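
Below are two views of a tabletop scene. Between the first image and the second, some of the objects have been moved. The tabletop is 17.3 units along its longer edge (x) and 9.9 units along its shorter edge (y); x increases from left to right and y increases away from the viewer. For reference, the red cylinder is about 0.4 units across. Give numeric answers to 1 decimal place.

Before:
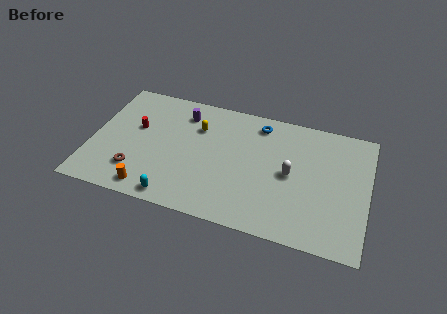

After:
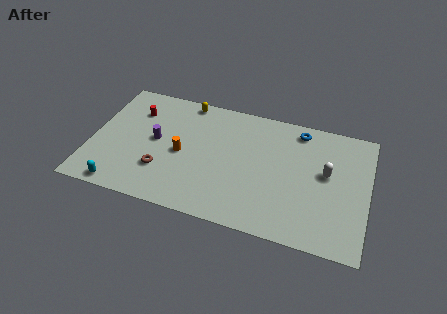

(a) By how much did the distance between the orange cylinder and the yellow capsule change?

-1.9

They were about 6.3 units apart before and 4.4 after — 1.9 units closer together.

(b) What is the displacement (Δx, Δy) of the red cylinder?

(-0.2, 1.4)

The red cylinder was at about (2.7, 5.9) and moved to about (2.5, 7.3).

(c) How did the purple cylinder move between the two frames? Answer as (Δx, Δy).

(-1.5, -2.7)

The purple cylinder was at about (5.5, 7.9) and moved to about (4.0, 5.2).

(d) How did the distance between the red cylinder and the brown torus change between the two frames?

+1.4

The distance was about 3.5 in the first image and 4.9 in the second, so they moved 1.4 units further apart.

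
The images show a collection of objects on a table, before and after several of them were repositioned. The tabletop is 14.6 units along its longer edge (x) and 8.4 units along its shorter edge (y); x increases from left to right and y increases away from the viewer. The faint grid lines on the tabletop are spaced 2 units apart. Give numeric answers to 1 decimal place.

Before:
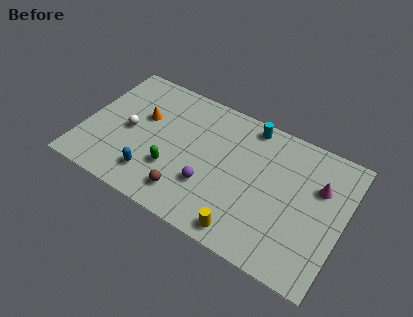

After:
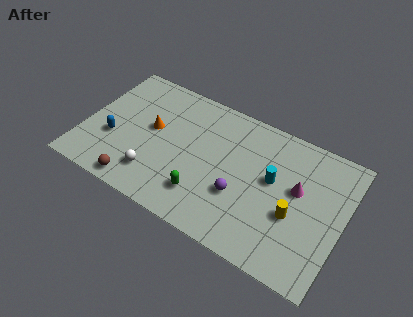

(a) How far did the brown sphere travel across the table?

2.8

The brown sphere moved from about (6.2, 1.6) to (3.5, 0.9), a distance of √(2.7² + 0.7²) ≈ 2.8.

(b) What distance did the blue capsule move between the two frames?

2.8

From (4.2, 1.8) to (1.7, 3.1), the blue capsule covered √(2.5² + 1.3²) ≈ 2.8 units.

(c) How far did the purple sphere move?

1.7

From (7.3, 2.7) to (9.0, 3.0), the purple sphere covered √(1.7² + 0.3²) ≈ 1.7 units.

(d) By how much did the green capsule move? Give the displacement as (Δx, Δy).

(1.9, -0.7)

The green capsule started near (5.2, 2.7) and ended near (7.1, 2.0).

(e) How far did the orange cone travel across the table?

0.8

The orange cone was near (3.1, 5.2) before and (3.7, 4.7) after, so it travelled √(0.6² + 0.5²) ≈ 0.8 units.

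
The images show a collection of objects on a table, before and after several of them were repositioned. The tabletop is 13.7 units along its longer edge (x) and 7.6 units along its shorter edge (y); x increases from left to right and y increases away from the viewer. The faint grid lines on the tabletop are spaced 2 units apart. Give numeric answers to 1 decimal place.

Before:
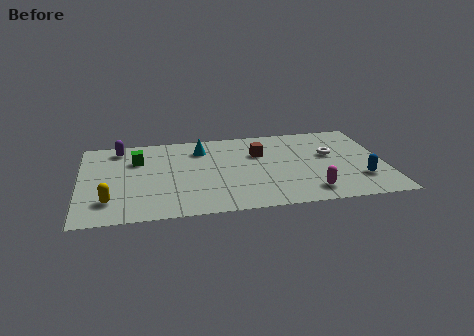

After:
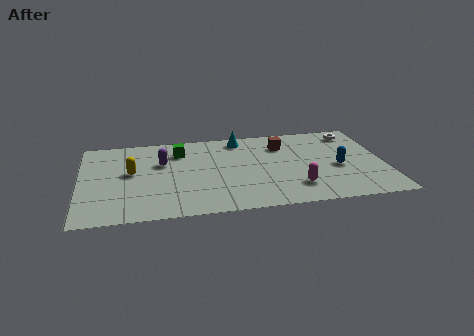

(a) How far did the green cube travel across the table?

2.0

The green cube was near (2.6, 5.3) before and (4.5, 5.8) after, so it travelled √(1.9² + 0.5²) ≈ 2.0 units.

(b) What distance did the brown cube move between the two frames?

1.3

The brown cube was near (8.1, 5.1) before and (9.2, 5.7) after, so it travelled √(1.1² + 0.6²) ≈ 1.3 units.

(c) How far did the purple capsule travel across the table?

2.5

The purple capsule moved from about (1.8, 6.5) to (3.7, 4.9), a distance of √(1.9² + 1.6²) ≈ 2.5.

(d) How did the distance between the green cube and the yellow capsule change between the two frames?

-1.0

The distance was about 3.7 in the first image and 2.7 in the second, so they moved 1.0 units closer together.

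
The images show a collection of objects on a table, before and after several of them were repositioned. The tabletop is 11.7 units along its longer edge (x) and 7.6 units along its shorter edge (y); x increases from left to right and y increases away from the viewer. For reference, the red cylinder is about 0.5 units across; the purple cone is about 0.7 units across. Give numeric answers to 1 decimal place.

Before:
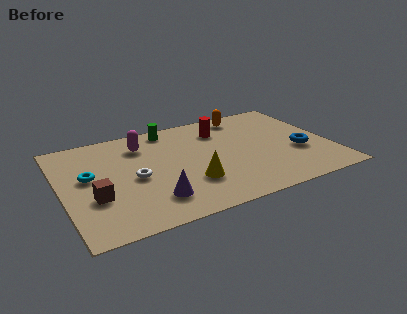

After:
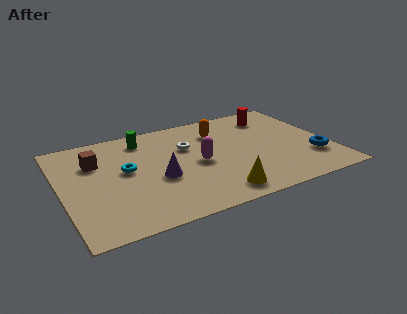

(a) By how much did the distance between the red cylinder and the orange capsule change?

+1.1

The distance was about 1.4 in the first image and 2.5 in the second, so they moved 1.1 units further apart.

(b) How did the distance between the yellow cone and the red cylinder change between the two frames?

+2.0

They were about 3.9 units apart before and 5.9 after — 2.0 units further apart.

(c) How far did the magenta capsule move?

3.2

The magenta capsule moved from about (3.7, 5.9) to (5.9, 3.6), a distance of √(2.2² + 2.3²) ≈ 3.2.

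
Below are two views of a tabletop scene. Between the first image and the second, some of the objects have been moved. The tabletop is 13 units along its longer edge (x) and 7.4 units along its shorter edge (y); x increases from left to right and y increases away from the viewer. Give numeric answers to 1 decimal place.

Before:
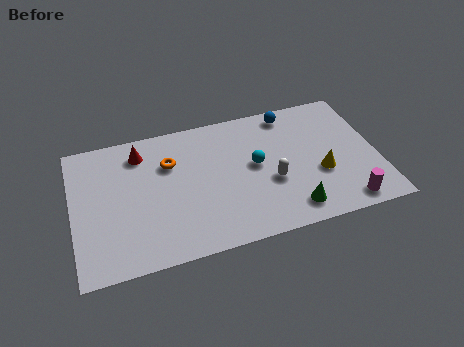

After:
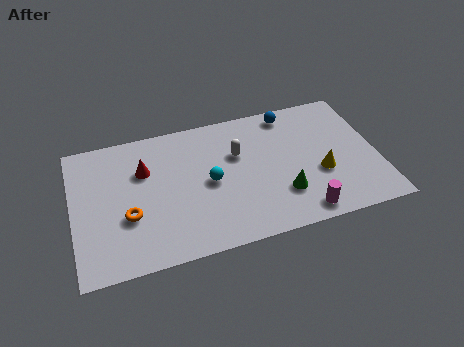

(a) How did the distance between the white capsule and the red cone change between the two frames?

-2.2

They were about 6.2 units apart before and 4.0 after — 2.2 units closer together.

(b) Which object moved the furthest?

the orange torus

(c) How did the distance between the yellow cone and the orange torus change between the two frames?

+1.5

They were about 6.7 units apart before and 8.2 after — 1.5 units further apart.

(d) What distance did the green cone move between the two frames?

0.9

From (9.1, 1.2) to (8.8, 2.1), the green cone covered √(0.3² + 0.9²) ≈ 0.9 units.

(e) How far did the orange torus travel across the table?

3.1

The orange torus was near (4.2, 5.1) before and (2.3, 2.7) after, so it travelled √(1.9² + 2.4²) ≈ 3.1 units.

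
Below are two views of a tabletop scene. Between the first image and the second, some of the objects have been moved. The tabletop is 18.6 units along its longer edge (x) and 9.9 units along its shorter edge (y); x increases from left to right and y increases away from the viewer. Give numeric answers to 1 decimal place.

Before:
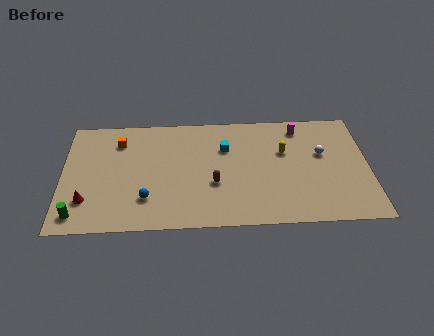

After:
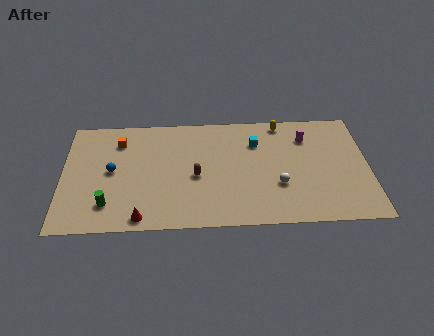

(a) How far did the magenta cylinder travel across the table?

1.0

The magenta cylinder was near (14.5, 8.4) before and (14.9, 7.5) after, so it travelled √(0.4² + 0.9²) ≈ 1.0 units.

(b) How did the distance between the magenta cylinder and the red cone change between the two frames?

-2.2

They were about 14.2 units apart before and 12.0 after — 2.2 units closer together.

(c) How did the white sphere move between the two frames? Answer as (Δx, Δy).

(-2.7, -2.6)

From the two frames, the white sphere sits at roughly (15.8, 6.0) before and (13.1, 3.4) after.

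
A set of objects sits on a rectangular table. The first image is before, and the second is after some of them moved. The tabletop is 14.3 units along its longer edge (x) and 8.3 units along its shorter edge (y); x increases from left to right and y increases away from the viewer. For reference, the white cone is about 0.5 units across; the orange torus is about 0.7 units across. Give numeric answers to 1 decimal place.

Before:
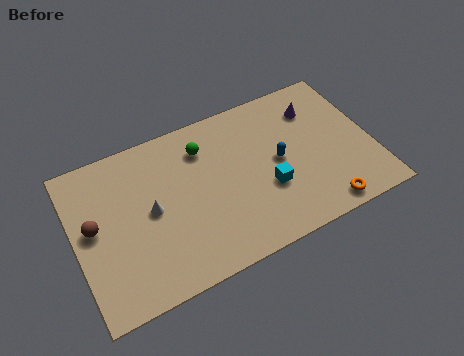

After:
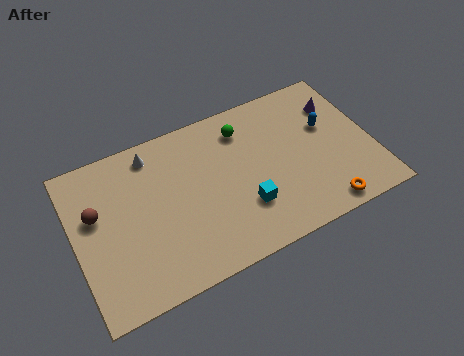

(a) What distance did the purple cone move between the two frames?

1.1

The purple cone was near (11.9, 6.3) before and (13.0, 6.1) after, so it travelled √(1.1² + 0.2²) ≈ 1.1 units.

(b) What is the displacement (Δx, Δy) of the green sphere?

(2.0, 0.2)

The green sphere was at about (6.4, 6.4) and moved to about (8.4, 6.6).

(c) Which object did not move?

the orange torus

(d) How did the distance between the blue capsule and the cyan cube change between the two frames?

+3.7

The distance was about 1.4 in the first image and 5.1 in the second, so they moved 3.7 units further apart.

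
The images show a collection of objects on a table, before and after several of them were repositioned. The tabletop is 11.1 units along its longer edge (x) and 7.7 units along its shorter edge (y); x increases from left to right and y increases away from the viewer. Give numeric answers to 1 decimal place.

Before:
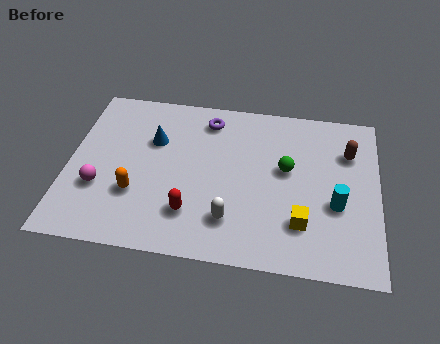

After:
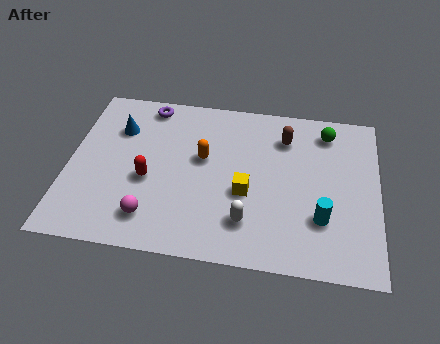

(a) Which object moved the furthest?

the orange capsule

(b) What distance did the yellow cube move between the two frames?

2.3

The yellow cube moved from about (8.4, 2.0) to (6.4, 3.1), a distance of √(2.0² + 1.1²) ≈ 2.3.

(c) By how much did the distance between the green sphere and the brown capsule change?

-0.9

The distance was about 2.5 in the first image and 1.6 in the second, so they moved 0.9 units closer together.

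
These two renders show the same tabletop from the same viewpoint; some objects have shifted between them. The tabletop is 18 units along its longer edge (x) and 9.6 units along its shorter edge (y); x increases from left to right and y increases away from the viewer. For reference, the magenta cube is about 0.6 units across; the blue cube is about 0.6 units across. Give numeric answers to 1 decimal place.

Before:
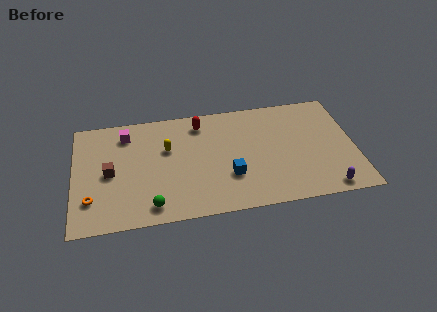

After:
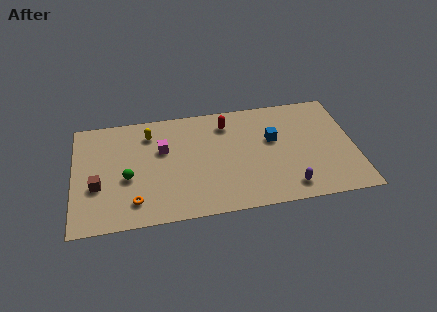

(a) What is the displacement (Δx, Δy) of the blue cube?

(2.9, 2.7)

The blue cube started near (9.9, 3.1) and ended near (12.8, 5.8).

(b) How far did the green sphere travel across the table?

3.0

The green sphere was near (4.9, 1.4) before and (3.4, 4.0) after, so it travelled √(1.5² + 2.6²) ≈ 3.0 units.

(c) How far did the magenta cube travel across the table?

2.9

From (3.4, 7.8) to (5.7, 6.1), the magenta cube covered √(2.3² + 1.7²) ≈ 2.9 units.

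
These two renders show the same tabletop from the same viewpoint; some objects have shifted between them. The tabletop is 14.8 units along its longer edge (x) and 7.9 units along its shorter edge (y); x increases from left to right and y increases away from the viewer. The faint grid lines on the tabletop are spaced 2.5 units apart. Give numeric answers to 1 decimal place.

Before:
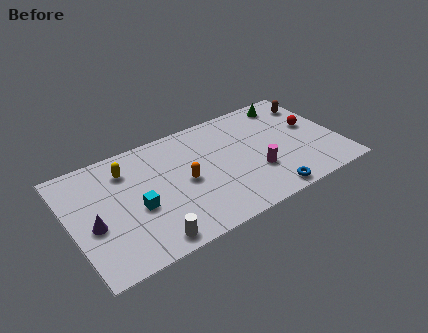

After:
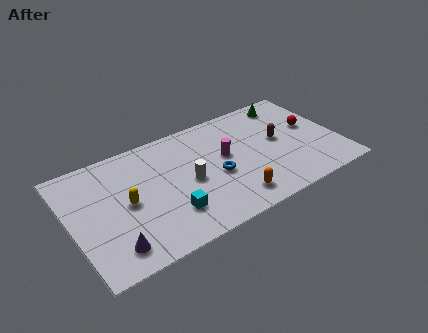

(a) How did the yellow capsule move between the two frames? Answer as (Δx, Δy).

(-0.3, -2.2)

The yellow capsule started near (3.3, 6.1) and ended near (3.0, 3.9).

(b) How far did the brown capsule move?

3.0

From (13.9, 6.2) to (11.6, 4.3), the brown capsule covered √(2.3² + 1.9²) ≈ 3.0 units.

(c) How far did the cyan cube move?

2.0

From (3.5, 3.3) to (5.1, 2.1), the cyan cube covered √(1.6² + 1.2²) ≈ 2.0 units.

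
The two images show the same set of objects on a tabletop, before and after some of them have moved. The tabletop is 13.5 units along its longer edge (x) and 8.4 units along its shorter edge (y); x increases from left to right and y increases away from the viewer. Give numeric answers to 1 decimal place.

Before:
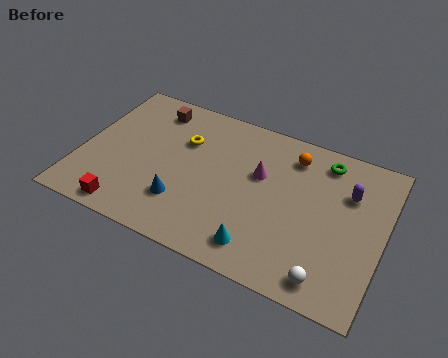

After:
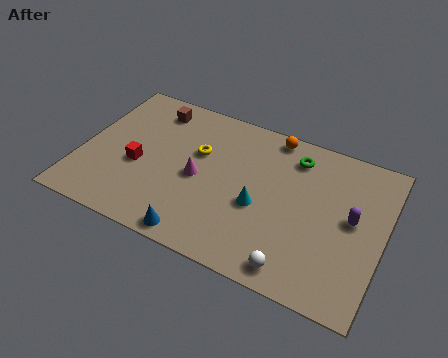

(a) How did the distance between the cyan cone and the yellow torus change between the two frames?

-2.4

Before: roughly 5.9 units apart; after: 3.5. That's 2.4 units closer together.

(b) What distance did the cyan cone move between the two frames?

2.1

The cyan cone was near (8.4, 1.4) before and (8.1, 3.5) after, so it travelled √(0.3² + 2.1²) ≈ 2.1 units.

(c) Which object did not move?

the brown cube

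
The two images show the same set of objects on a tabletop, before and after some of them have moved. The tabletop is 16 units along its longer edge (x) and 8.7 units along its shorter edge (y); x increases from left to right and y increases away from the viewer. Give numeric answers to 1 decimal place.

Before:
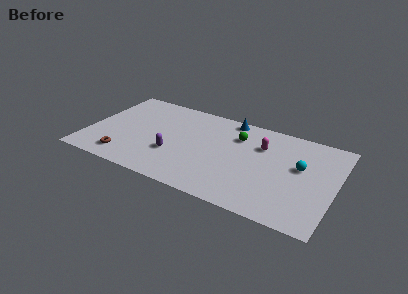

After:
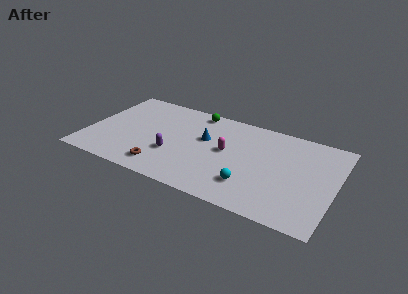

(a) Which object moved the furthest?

the cyan sphere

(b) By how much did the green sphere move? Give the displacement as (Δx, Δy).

(-2.9, 1.4)

The green sphere was at about (9.5, 6.4) and moved to about (6.6, 7.8).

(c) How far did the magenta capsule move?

2.5

The magenta capsule moved from about (11.1, 6.1) to (9.0, 4.7), a distance of √(2.1² + 1.4²) ≈ 2.5.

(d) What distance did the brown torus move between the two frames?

2.5

The brown torus was near (2.7, 1.5) before and (5.2, 1.5) after, so it travelled √(2.5² + 0.0²) ≈ 2.5 units.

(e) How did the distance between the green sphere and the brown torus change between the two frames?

-1.9

The distance was about 8.4 in the first image and 6.5 in the second, so they moved 1.9 units closer together.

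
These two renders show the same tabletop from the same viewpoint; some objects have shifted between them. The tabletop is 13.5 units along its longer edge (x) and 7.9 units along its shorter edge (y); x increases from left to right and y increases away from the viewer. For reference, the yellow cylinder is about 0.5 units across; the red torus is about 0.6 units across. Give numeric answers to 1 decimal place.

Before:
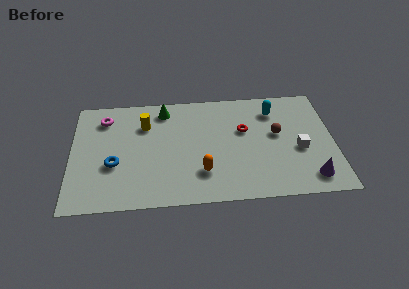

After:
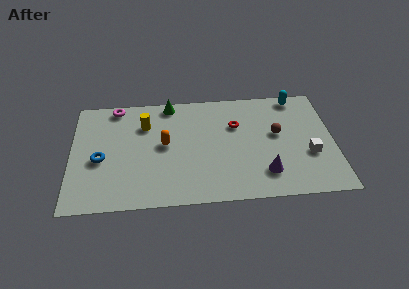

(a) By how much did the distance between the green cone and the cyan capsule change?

+0.9

The distance was about 5.7 in the first image and 6.6 in the second, so they moved 0.9 units further apart.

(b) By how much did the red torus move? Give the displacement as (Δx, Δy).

(-0.4, 0.4)

The red torus started near (8.9, 4.9) and ended near (8.5, 5.3).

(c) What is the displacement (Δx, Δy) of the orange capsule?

(-1.9, 2.1)

The orange capsule was at about (6.7, 2.1) and moved to about (4.8, 4.2).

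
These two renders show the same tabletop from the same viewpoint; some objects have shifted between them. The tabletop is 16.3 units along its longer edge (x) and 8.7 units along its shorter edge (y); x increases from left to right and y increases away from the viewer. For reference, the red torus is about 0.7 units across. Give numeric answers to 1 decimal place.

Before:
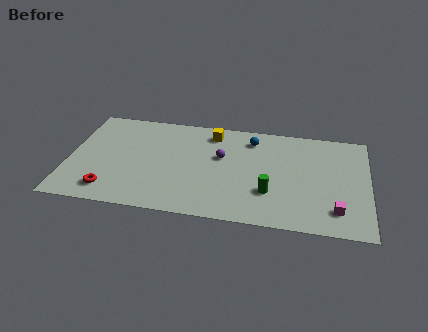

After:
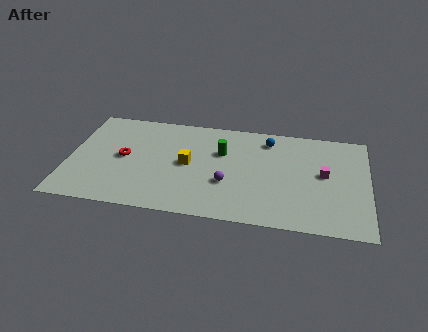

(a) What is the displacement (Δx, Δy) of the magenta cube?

(-0.7, 2.9)

From the two frames, the magenta cube sits at roughly (14.6, 1.8) before and (13.9, 4.7) after.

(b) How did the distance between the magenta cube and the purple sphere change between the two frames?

-1.8

Before: roughly 7.2 units apart; after: 5.4. That's 1.8 units closer together.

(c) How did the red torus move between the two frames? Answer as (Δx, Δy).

(0.6, 2.9)

The red torus was at about (2.4, 1.5) and moved to about (3.0, 4.4).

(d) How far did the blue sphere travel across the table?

0.9

The blue sphere moved from about (9.9, 7.1) to (10.8, 7.2), a distance of √(0.9² + 0.1²) ≈ 0.9.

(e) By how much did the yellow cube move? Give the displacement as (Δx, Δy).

(-1.2, -2.9)

The yellow cube started near (7.7, 7.3) and ended near (6.5, 4.4).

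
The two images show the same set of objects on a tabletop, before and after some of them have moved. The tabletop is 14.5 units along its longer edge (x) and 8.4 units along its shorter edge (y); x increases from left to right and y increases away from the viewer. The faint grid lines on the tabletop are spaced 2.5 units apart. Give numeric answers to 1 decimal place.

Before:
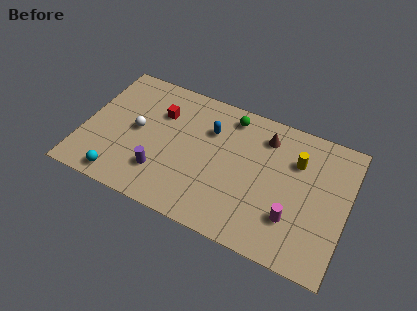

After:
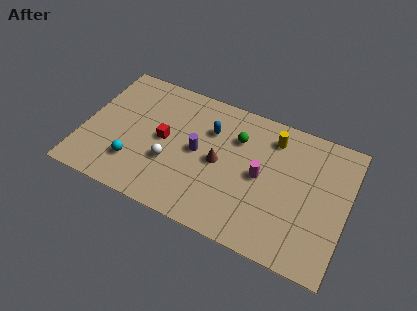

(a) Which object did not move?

the blue capsule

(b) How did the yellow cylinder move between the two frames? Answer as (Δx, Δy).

(-1.4, 0.9)

The yellow cylinder was at about (11.6, 5.9) and moved to about (10.2, 6.8).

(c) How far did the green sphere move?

1.3

The green sphere was near (7.8, 7.2) before and (8.3, 6.0) after, so it travelled √(0.5² + 1.2²) ≈ 1.3 units.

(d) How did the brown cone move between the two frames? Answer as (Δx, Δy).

(-2.3, -2.6)

The brown cone was at about (9.8, 6.7) and moved to about (7.5, 4.1).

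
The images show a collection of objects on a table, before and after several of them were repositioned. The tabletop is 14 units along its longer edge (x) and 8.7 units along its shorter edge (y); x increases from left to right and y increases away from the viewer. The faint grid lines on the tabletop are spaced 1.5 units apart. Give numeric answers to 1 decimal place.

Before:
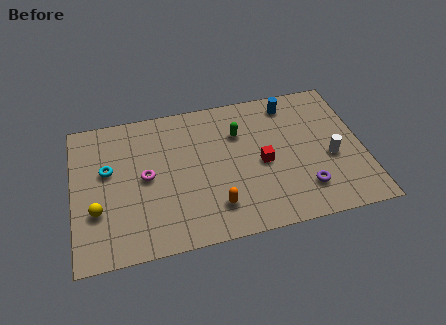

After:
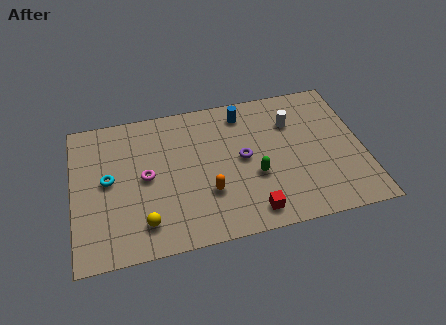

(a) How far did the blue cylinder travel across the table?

2.3

The blue cylinder was near (10.7, 7.4) before and (8.4, 7.3) after, so it travelled √(2.3² + 0.1²) ≈ 2.3 units.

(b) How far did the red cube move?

2.9

The red cube moved from about (9.1, 4.0) to (8.4, 1.2), a distance of √(0.7² + 2.8²) ≈ 2.9.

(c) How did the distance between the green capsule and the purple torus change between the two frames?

-3.7

Before: roughly 5.0 units apart; after: 1.3. That's 3.7 units closer together.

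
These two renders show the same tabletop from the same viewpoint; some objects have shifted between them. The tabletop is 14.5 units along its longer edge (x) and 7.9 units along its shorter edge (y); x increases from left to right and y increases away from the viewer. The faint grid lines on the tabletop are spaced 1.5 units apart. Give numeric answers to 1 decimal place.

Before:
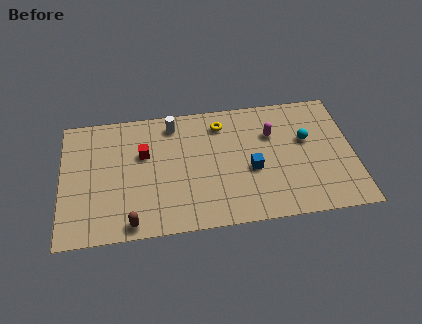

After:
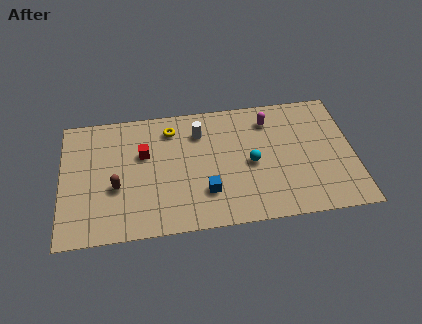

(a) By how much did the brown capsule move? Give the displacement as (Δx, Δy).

(-0.7, 2.3)

The brown capsule started near (3.4, 0.8) and ended near (2.7, 3.1).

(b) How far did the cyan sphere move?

3.0

The cyan sphere moved from about (12.2, 4.8) to (9.4, 3.7), a distance of √(2.8² + 1.1²) ≈ 3.0.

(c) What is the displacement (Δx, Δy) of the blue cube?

(-2.3, -1.1)

The blue cube started near (9.4, 3.3) and ended near (7.1, 2.2).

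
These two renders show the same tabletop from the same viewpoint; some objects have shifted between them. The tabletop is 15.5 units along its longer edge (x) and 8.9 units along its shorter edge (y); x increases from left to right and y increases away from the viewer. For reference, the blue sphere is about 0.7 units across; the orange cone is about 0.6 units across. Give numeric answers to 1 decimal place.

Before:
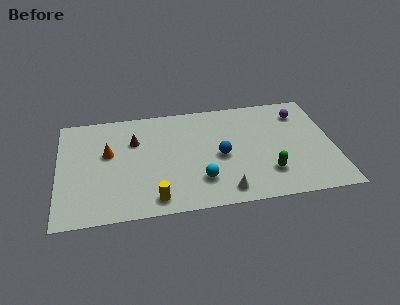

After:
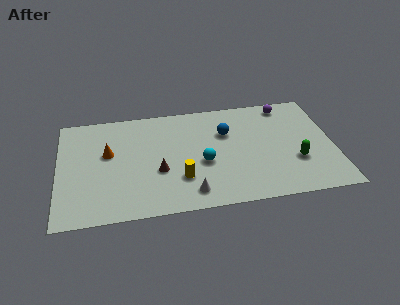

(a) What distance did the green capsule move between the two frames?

1.7

The green capsule was near (11.7, 2.3) before and (13.3, 3.0) after, so it travelled √(1.6² + 0.7²) ≈ 1.7 units.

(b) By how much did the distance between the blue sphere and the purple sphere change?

-1.6

Before: roughly 5.5 units apart; after: 3.9. That's 1.6 units closer together.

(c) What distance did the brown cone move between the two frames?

3.0

The brown cone moved from about (4.3, 6.1) to (5.6, 3.4), a distance of √(1.3² + 2.7²) ≈ 3.0.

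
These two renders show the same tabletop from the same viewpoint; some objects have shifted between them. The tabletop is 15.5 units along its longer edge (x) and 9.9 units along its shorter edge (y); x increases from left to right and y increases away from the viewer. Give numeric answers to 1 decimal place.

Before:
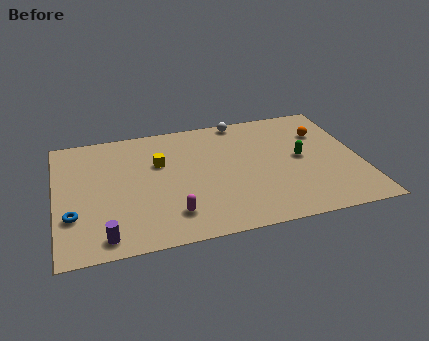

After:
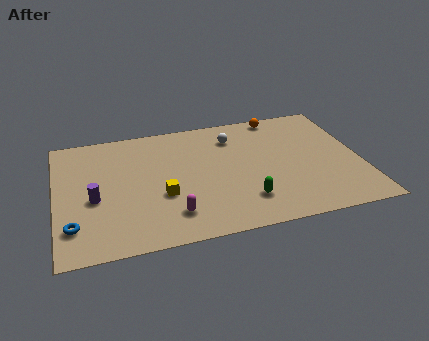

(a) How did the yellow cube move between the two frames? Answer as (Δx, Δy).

(0.0, -2.7)

The yellow cube was at about (5.3, 6.4) and moved to about (5.3, 3.7).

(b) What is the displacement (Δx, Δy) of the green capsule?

(-3.1, -2.8)

The green capsule started near (12.5, 5.1) and ended near (9.4, 2.3).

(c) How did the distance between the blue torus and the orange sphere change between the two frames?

-0.8

Before: roughly 13.6 units apart; after: 12.8. That's 0.8 units closer together.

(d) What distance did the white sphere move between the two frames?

1.5

The white sphere moved from about (9.7, 9.1) to (9.2, 7.7), a distance of √(0.5² + 1.4²) ≈ 1.5.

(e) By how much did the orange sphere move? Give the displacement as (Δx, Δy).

(-2.1, 2.0)

The orange sphere started near (13.8, 7.0) and ended near (11.7, 9.0).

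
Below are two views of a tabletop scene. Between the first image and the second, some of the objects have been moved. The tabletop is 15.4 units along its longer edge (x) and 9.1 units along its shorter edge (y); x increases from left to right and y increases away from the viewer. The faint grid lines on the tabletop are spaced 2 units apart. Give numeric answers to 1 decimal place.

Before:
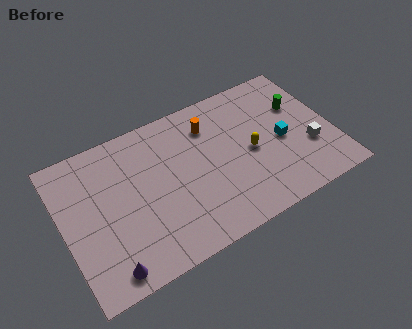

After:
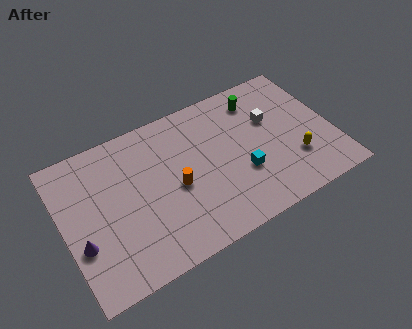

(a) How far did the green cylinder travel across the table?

2.6

From (13.8, 6.0) to (11.6, 7.4), the green cylinder covered √(2.2² + 1.4²) ≈ 2.6 units.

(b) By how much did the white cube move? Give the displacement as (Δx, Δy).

(-1.8, 2.7)

The white cube started near (13.9, 3.1) and ended near (12.1, 5.8).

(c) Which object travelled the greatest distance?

the orange cylinder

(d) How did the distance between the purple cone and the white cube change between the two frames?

-0.5

Before: roughly 12.1 units apart; after: 11.6. That's 0.5 units closer together.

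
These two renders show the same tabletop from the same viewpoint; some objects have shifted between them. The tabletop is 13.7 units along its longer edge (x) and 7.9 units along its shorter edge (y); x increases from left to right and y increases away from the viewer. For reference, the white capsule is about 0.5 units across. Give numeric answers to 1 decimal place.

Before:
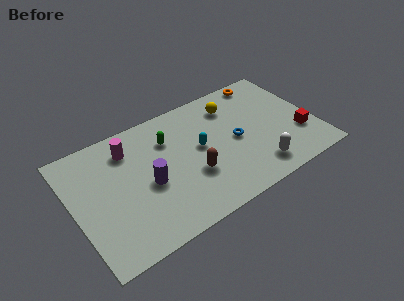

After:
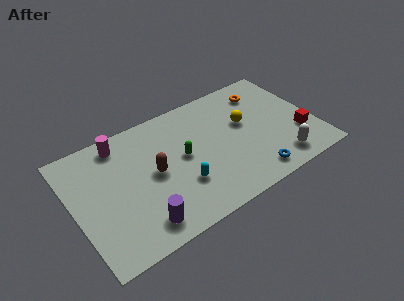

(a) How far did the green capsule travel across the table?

1.6

The green capsule moved from about (5.6, 5.7) to (6.2, 4.2), a distance of √(0.6² + 1.5²) ≈ 1.6.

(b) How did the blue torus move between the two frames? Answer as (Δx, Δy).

(0.5, -2.7)

The blue torus started near (9.2, 3.8) and ended near (9.7, 1.1).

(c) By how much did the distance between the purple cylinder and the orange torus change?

+1.2

They were about 8.2 units apart before and 9.4 after — 1.2 units further apart.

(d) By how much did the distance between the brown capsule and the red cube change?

+2.1

Before: roughly 6.2 units apart; after: 8.3. That's 2.1 units further apart.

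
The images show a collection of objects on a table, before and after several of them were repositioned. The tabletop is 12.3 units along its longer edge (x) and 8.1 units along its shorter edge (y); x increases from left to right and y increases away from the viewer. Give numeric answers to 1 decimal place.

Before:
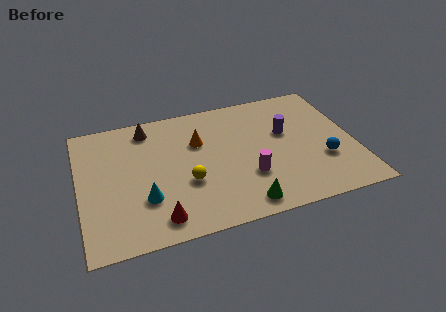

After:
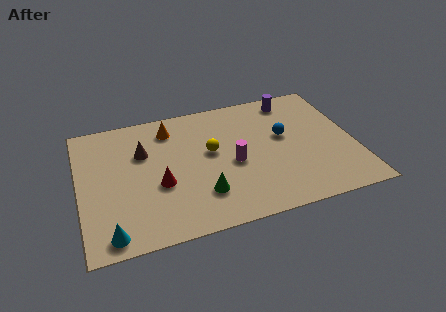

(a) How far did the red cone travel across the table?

2.0

The red cone moved from about (3.3, 1.2) to (3.5, 3.2), a distance of √(0.2² + 2.0²) ≈ 2.0.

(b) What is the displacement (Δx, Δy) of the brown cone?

(-0.3, -1.5)

From the two frames, the brown cone sits at roughly (3.2, 6.9) before and (2.9, 5.4) after.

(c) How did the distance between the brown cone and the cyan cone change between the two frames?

+0.4

They were about 4.4 units apart before and 4.8 after — 0.4 units further apart.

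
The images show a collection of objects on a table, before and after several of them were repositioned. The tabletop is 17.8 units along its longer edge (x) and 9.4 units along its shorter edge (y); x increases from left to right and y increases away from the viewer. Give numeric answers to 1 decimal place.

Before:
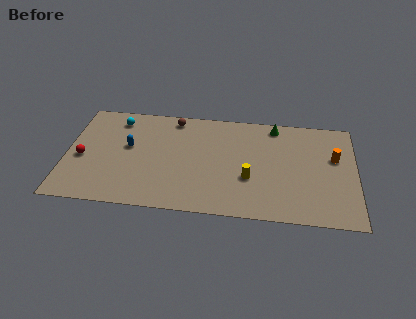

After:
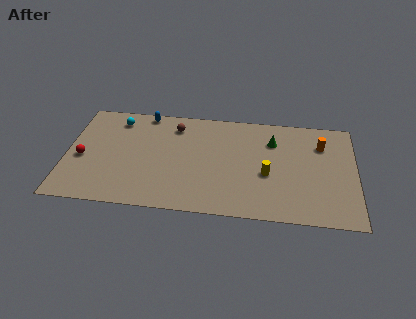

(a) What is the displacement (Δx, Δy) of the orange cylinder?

(-0.8, 1.1)

The orange cylinder started near (16.5, 5.8) and ended near (15.7, 6.9).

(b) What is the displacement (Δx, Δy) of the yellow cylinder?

(1.1, 0.5)

From the two frames, the yellow cylinder sits at roughly (11.3, 3.4) before and (12.4, 3.9) after.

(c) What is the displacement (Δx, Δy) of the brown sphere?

(0.1, -0.7)

The brown sphere started near (6.5, 8.3) and ended near (6.6, 7.6).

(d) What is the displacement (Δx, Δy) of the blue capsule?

(0.9, 3.2)

From the two frames, the blue capsule sits at roughly (3.8, 5.4) before and (4.7, 8.6) after.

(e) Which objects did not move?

the cyan sphere and the red sphere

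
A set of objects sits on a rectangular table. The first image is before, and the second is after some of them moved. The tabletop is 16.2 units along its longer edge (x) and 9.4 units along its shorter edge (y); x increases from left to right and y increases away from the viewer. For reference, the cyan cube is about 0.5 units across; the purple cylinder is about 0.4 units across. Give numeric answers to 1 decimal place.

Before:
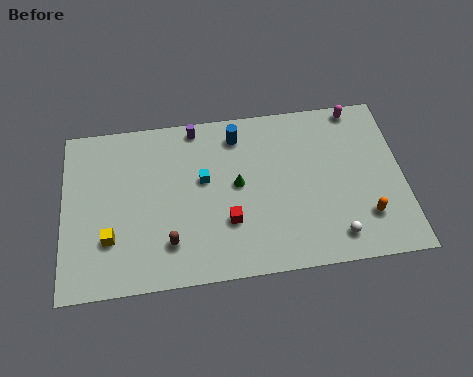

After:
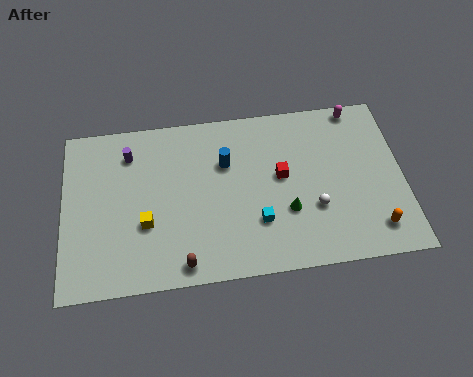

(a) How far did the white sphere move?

1.9

The white sphere was near (12.8, 1.5) before and (11.9, 3.2) after, so it travelled √(0.9² + 1.7²) ≈ 1.9 units.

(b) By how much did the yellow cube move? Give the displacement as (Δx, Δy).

(1.7, 0.6)

The yellow cube started near (2.2, 2.8) and ended near (3.9, 3.4).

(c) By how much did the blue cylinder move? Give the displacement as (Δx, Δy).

(-0.6, -1.5)

From the two frames, the blue cylinder sits at roughly (8.4, 7.8) before and (7.8, 6.3) after.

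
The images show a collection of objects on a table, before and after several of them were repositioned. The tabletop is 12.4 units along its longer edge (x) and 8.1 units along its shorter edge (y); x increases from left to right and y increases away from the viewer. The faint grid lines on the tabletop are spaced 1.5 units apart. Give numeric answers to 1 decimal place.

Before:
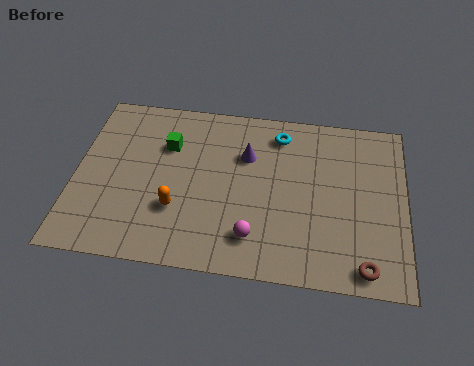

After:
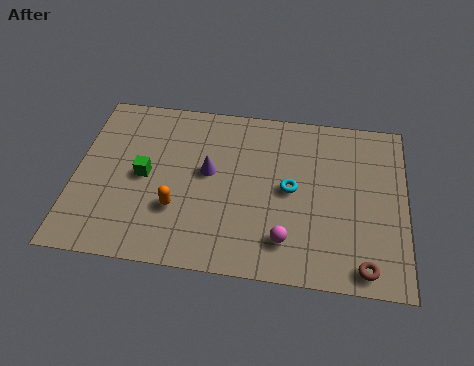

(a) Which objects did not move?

the brown torus and the orange capsule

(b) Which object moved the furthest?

the cyan torus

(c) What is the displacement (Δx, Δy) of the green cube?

(-0.8, -1.6)

From the two frames, the green cube sits at roughly (3.4, 5.6) before and (2.6, 4.0) after.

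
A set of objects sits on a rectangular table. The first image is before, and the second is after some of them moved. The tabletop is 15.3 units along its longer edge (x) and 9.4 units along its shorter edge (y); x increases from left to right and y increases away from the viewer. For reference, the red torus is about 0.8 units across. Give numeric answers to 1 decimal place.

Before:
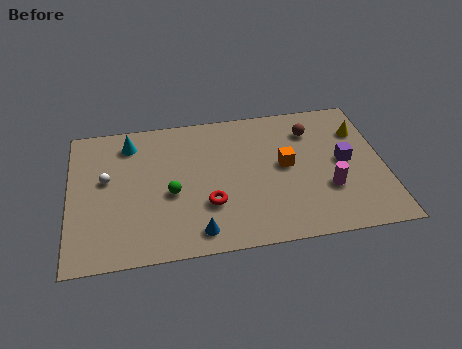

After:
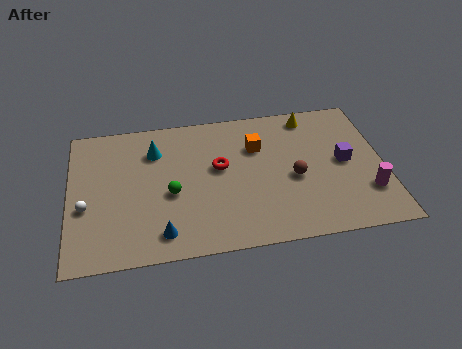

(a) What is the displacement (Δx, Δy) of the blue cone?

(-1.7, 0.2)

The blue cone was at about (6.1, 1.3) and moved to about (4.4, 1.5).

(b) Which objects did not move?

the green sphere and the purple cube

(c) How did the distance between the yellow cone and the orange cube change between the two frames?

-1.0

Before: roughly 4.2 units apart; after: 3.2. That's 1.0 units closer together.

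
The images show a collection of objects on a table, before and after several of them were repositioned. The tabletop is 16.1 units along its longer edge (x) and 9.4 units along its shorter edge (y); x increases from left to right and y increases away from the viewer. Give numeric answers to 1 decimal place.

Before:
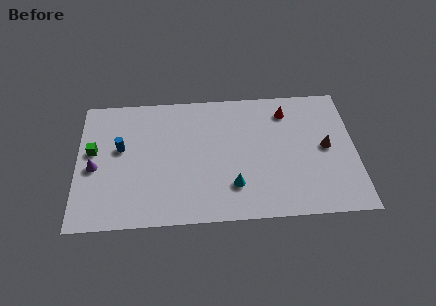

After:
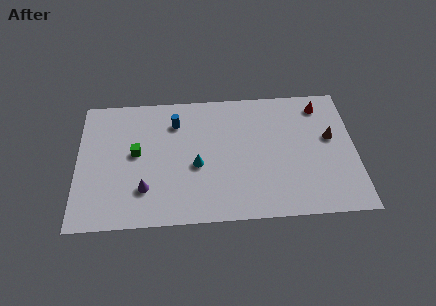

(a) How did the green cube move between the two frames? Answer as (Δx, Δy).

(2.5, -0.3)

The green cube started near (0.9, 5.4) and ended near (3.4, 5.1).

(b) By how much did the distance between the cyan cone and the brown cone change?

+2.0

They were about 5.9 units apart before and 7.9 after — 2.0 units further apart.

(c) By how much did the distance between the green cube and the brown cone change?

-2.2

Before: roughly 13.5 units apart; after: 11.3. That's 2.2 units closer together.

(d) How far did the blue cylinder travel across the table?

3.6

The blue cylinder moved from about (2.5, 5.5) to (5.7, 7.2), a distance of √(3.2² + 1.7²) ≈ 3.6.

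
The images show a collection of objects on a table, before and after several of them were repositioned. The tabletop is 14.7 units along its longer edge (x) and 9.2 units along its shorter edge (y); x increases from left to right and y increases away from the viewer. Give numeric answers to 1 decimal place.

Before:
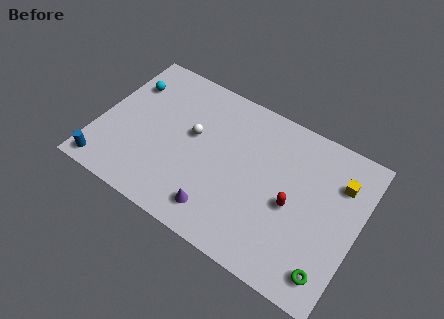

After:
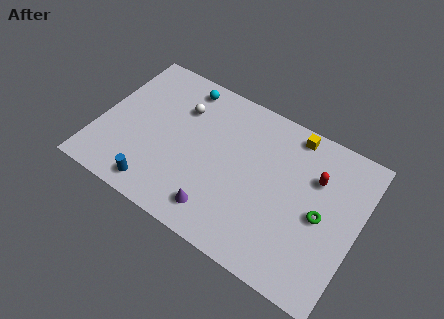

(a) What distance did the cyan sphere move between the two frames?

3.3

From (1.2, 6.7) to (4.2, 8.0), the cyan sphere covered √(3.0² + 1.3²) ≈ 3.3 units.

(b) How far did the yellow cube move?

3.3

The yellow cube moved from about (13.4, 6.7) to (10.5, 8.2), a distance of √(2.9² + 1.5²) ≈ 3.3.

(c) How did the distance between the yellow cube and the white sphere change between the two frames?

-1.9

Before: roughly 8.3 units apart; after: 6.4. That's 1.9 units closer together.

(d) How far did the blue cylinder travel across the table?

2.9

From (0.9, 1.0) to (3.8, 1.2), the blue cylinder covered √(2.9² + 0.2²) ≈ 2.9 units.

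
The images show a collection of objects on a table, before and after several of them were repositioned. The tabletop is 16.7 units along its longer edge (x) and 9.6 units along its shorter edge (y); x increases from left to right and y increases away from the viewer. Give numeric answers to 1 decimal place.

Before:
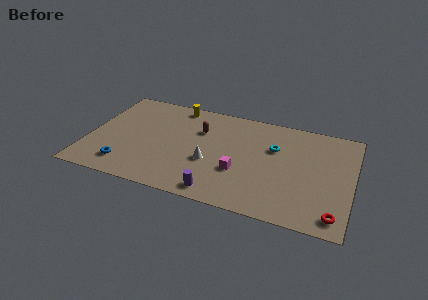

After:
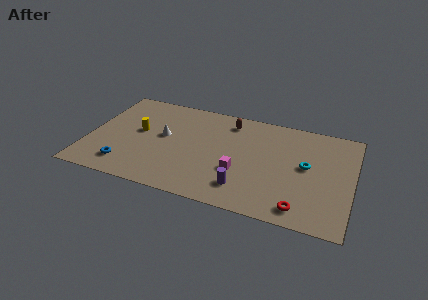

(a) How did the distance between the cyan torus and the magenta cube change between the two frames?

+1.0

They were about 3.5 units apart before and 4.5 after — 1.0 units further apart.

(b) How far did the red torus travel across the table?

2.1

From (15.8, 1.3) to (13.7, 1.3), the red torus covered √(2.1² + 0.0²) ≈ 2.1 units.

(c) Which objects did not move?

the magenta cube and the blue torus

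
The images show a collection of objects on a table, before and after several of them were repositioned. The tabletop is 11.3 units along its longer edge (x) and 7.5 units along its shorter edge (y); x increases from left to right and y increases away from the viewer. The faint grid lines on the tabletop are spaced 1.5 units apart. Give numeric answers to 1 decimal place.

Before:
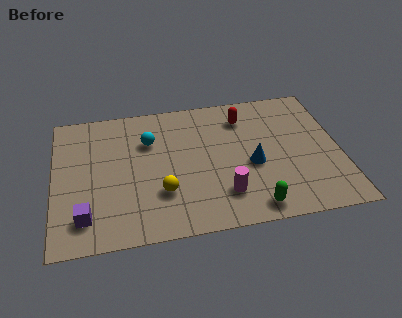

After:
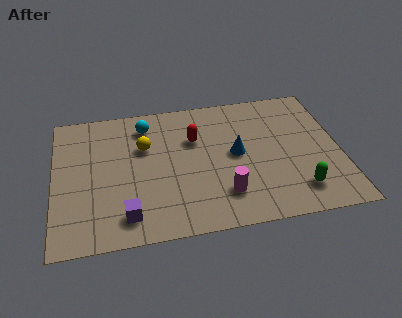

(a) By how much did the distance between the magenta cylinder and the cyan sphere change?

+0.8

The distance was about 4.4 in the first image and 5.2 in the second, so they moved 0.8 units further apart.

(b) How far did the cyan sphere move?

0.9

The cyan sphere moved from about (3.8, 5.2) to (3.7, 6.1), a distance of √(0.1² + 0.9²) ≈ 0.9.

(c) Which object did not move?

the magenta cylinder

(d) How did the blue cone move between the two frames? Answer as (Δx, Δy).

(-0.6, 0.7)

The blue cone was at about (7.8, 3.2) and moved to about (7.2, 3.9).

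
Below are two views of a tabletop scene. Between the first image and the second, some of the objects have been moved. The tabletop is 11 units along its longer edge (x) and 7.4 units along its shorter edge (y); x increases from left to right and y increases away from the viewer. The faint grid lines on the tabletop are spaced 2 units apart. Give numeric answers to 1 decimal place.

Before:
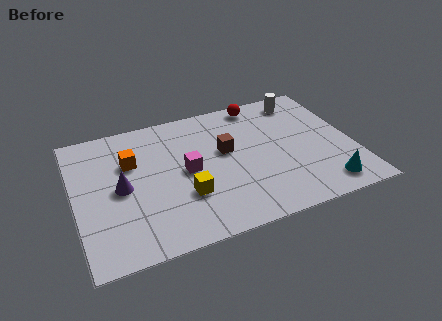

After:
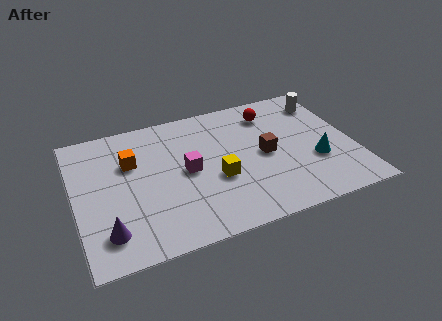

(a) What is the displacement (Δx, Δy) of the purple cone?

(-0.7, -2.1)

The purple cone was at about (1.8, 3.6) and moved to about (1.1, 1.5).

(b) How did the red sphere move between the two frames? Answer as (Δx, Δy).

(0.4, -0.7)

From the two frames, the red sphere sits at roughly (7.6, 6.6) before and (8.0, 5.9) after.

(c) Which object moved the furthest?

the purple cone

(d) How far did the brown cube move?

1.7

The brown cube moved from about (6.0, 4.3) to (7.5, 3.6), a distance of √(1.5² + 0.7²) ≈ 1.7.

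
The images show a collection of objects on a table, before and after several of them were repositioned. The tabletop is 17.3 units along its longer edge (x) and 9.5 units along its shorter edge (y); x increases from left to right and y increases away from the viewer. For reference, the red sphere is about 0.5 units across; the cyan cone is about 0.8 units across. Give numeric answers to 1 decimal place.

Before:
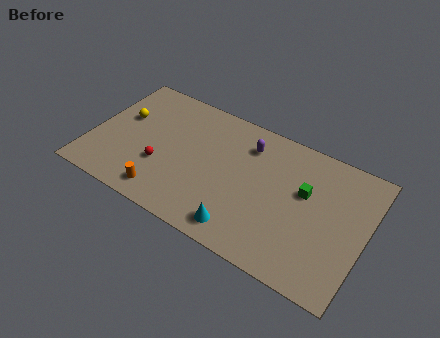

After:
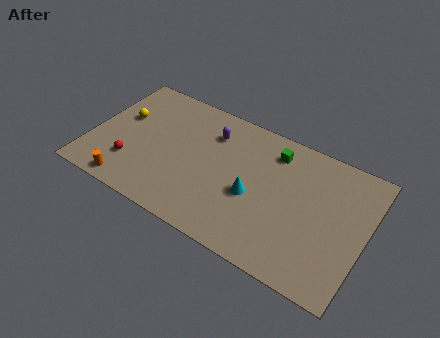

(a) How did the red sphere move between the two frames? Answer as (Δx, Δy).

(-1.8, -0.7)

The red sphere was at about (4.6, 3.3) and moved to about (2.8, 2.6).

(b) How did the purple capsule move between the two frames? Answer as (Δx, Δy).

(-2.3, -0.2)

The purple capsule started near (9.6, 7.4) and ended near (7.3, 7.2).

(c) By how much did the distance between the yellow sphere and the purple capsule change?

-2.3

Before: roughly 8.1 units apart; after: 5.8. That's 2.3 units closer together.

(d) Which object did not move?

the yellow sphere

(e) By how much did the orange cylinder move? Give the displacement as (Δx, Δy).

(-2.2, -0.4)

The orange cylinder was at about (5.1, 1.4) and moved to about (2.9, 1.0).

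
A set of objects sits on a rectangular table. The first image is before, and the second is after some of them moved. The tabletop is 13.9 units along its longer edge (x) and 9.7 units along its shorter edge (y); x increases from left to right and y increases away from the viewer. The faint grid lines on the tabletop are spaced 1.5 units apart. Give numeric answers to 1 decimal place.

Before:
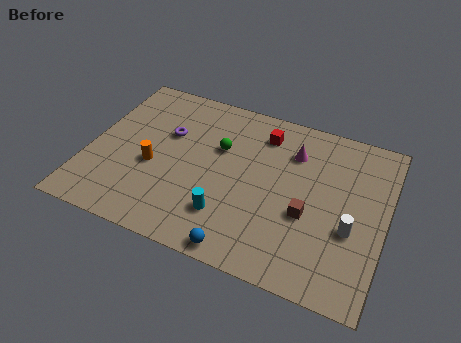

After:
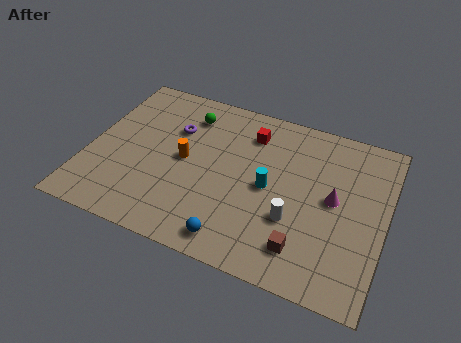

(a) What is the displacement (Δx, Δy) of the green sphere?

(-1.7, 1.5)

The green sphere was at about (6.0, 6.2) and moved to about (4.3, 7.7).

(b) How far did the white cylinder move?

2.6

The white cylinder was near (12.4, 3.7) before and (9.8, 3.3) after, so it travelled √(2.6² + 0.4²) ≈ 2.6 units.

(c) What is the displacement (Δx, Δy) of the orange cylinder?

(1.4, 0.9)

The orange cylinder was at about (3.1, 4.0) and moved to about (4.5, 4.9).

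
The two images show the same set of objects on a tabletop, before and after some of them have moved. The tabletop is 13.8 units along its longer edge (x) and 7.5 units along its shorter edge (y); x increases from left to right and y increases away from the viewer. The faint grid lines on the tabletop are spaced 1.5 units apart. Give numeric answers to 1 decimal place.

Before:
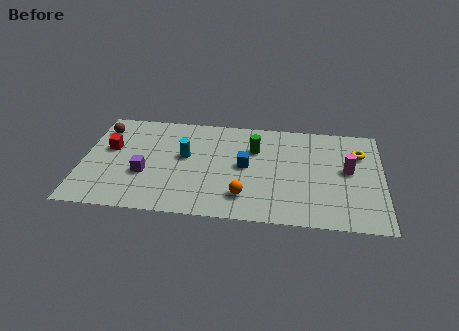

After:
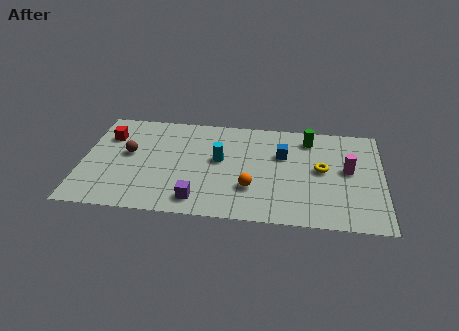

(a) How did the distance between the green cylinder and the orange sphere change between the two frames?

+1.2

Before: roughly 3.5 units apart; after: 4.7. That's 1.2 units further apart.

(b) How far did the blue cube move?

2.0

The blue cube was near (7.5, 3.9) before and (9.2, 4.9) after, so it travelled √(1.7² + 1.0²) ≈ 2.0 units.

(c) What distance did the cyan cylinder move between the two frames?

1.6

The cyan cylinder moved from about (4.7, 4.3) to (6.3, 4.2), a distance of √(1.6² + 0.1²) ≈ 1.6.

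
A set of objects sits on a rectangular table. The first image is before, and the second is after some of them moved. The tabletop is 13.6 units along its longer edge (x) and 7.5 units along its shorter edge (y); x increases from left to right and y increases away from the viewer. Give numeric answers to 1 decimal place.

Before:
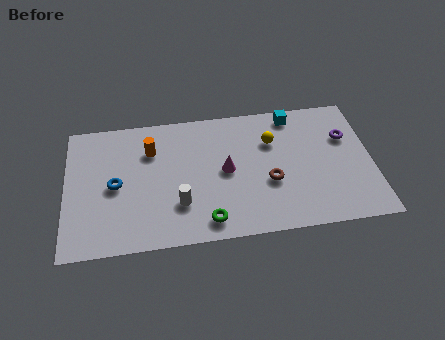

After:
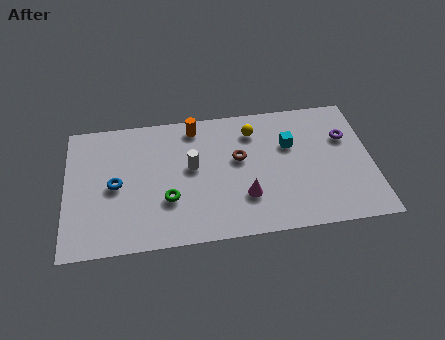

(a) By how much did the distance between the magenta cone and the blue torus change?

+1.0

They were about 4.9 units apart before and 5.9 after — 1.0 units further apart.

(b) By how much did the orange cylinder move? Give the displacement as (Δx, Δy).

(2.0, 1.1)

From the two frames, the orange cylinder sits at roughly (3.8, 5.4) before and (5.8, 6.5) after.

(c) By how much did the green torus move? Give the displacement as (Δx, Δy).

(-1.7, 1.4)

The green torus started near (6.2, 1.1) and ended near (4.5, 2.5).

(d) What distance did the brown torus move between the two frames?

2.0

From (9.0, 2.9) to (7.7, 4.4), the brown torus covered √(1.3² + 1.5²) ≈ 2.0 units.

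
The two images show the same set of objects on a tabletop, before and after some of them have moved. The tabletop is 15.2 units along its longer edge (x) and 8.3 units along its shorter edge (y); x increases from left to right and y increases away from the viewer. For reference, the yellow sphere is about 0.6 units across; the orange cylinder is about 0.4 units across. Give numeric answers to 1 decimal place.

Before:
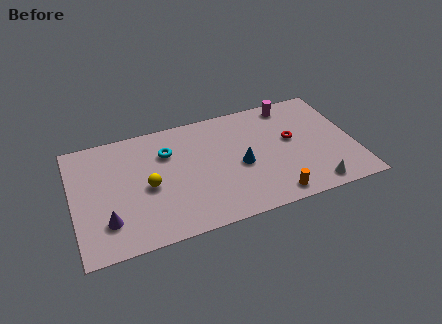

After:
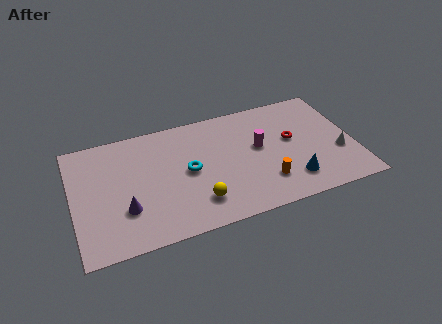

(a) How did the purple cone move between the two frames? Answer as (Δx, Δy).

(1.0, 0.5)

From the two frames, the purple cone sits at roughly (1.7, 2.1) before and (2.7, 2.6) after.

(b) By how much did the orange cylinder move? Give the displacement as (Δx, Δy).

(-0.3, 1.1)

From the two frames, the orange cylinder sits at roughly (10.5, 1.0) before and (10.2, 2.1) after.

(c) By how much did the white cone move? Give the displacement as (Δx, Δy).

(1.6, 2.0)

From the two frames, the white cone sits at roughly (12.7, 1.0) before and (14.3, 3.0) after.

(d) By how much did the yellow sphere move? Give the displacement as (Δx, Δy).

(2.5, -1.9)

The yellow sphere was at about (4.0, 3.8) and moved to about (6.5, 1.9).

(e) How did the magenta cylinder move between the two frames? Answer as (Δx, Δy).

(-2.0, -2.6)

The magenta cylinder started near (12.1, 7.3) and ended near (10.1, 4.7).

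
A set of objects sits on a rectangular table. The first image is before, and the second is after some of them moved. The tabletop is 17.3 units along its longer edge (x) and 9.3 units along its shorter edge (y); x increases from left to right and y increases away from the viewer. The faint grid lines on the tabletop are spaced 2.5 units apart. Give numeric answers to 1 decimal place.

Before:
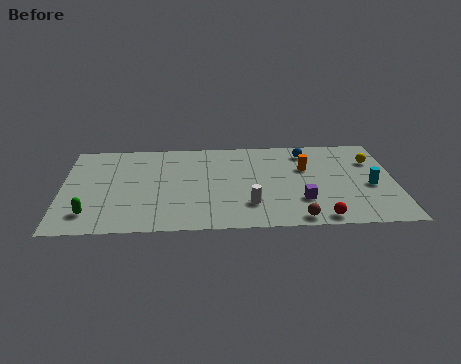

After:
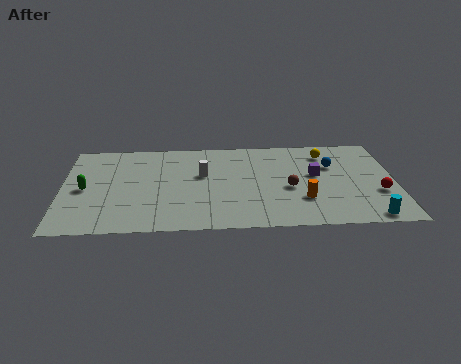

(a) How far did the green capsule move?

2.5

The green capsule was near (1.5, 1.9) before and (1.2, 4.4) after, so it travelled √(0.3² + 2.5²) ≈ 2.5 units.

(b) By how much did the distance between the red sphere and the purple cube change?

+1.8

They were about 2.0 units apart before and 3.8 after — 1.8 units further apart.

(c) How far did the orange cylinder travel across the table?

3.2

The orange cylinder was near (12.7, 6.0) before and (12.5, 2.8) after, so it travelled √(0.2² + 3.2²) ≈ 3.2 units.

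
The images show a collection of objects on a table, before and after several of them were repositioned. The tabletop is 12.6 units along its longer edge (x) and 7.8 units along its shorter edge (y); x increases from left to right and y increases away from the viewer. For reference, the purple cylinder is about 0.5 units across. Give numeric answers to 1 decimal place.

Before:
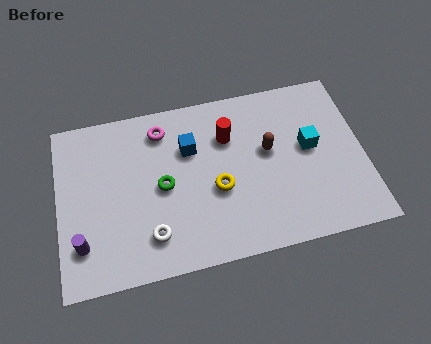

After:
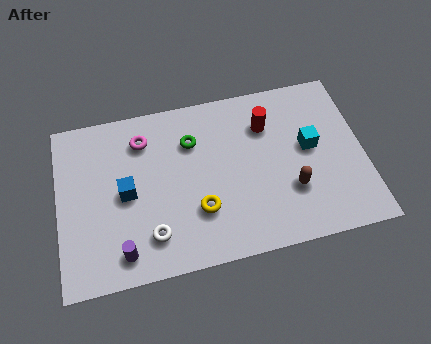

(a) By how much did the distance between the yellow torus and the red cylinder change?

+2.1

They were about 2.4 units apart before and 4.5 after — 2.1 units further apart.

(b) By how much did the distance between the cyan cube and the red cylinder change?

-1.3

They were about 3.5 units apart before and 2.2 after — 1.3 units closer together.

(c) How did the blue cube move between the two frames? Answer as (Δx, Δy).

(-2.7, -1.5)

From the two frames, the blue cube sits at roughly (5.5, 5.3) before and (2.8, 3.8) after.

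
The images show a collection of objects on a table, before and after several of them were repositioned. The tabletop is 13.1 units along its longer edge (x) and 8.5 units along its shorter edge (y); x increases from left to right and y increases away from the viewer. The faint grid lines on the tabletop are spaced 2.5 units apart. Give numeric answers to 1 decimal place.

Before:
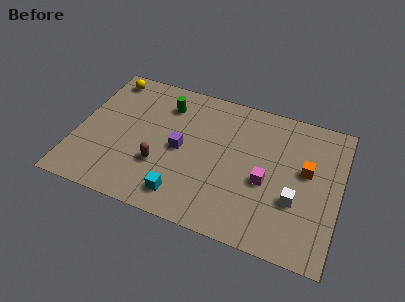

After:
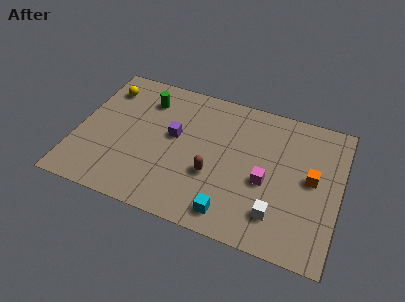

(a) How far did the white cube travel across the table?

1.4

From (11.0, 3.0) to (10.2, 1.9), the white cube covered √(0.8² + 1.1²) ≈ 1.4 units.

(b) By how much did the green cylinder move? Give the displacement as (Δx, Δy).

(-1.0, 0.0)

The green cylinder was at about (4.2, 6.6) and moved to about (3.2, 6.6).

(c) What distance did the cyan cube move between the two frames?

2.4

From (5.6, 1.4) to (8.0, 1.2), the cyan cube covered √(2.4² + 0.2²) ≈ 2.4 units.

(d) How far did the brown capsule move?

2.6

From (4.3, 2.8) to (6.9, 3.1), the brown capsule covered √(2.6² + 0.3²) ≈ 2.6 units.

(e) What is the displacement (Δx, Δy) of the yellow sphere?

(0.0, -0.7)

From the two frames, the yellow sphere sits at roughly (1.1, 7.4) before and (1.1, 6.7) after.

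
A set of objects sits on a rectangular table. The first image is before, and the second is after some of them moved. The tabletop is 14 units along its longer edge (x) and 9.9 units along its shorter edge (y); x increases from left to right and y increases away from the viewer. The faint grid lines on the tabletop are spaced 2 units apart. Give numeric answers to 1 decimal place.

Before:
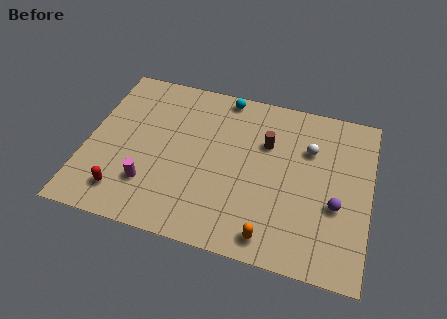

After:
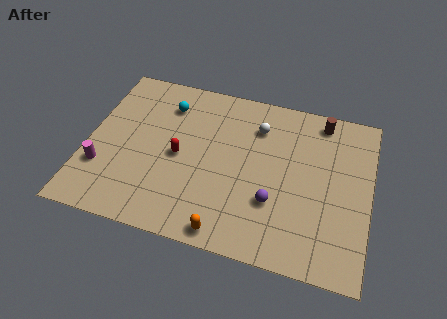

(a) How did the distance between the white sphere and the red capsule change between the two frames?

-5.5

The distance was about 10.1 in the first image and 4.6 in the second, so they moved 5.5 units closer together.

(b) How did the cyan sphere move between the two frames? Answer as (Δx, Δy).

(-2.8, -1.3)

The cyan sphere was at about (6.5, 9.0) and moved to about (3.7, 7.7).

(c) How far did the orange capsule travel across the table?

2.1

The orange capsule was near (9.4, 1.2) before and (7.3, 0.9) after, so it travelled √(2.1² + 0.3²) ≈ 2.1 units.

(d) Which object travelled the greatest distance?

the red capsule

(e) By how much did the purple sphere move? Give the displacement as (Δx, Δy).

(-3.0, -0.6)

The purple sphere started near (12.4, 3.8) and ended near (9.4, 3.2).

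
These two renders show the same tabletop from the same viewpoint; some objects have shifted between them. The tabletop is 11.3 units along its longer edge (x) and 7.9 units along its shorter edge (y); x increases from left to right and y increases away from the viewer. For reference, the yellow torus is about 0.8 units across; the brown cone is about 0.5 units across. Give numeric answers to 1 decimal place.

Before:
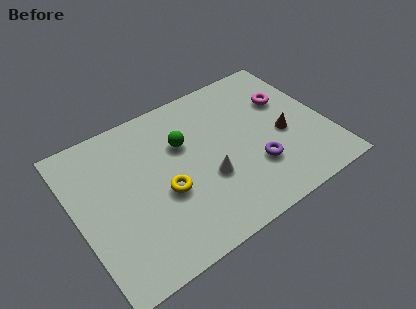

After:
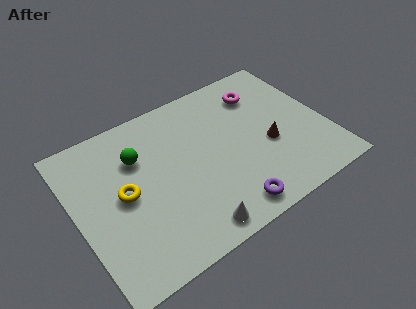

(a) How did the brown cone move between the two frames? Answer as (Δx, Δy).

(-0.7, -0.2)

From the two frames, the brown cone sits at roughly (9.3, 3.4) before and (8.6, 3.2) after.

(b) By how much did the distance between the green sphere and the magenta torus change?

+1.0

They were about 4.8 units apart before and 5.8 after — 1.0 units further apart.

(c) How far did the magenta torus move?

1.3

The magenta torus moved from about (9.8, 5.2) to (8.8, 6.1), a distance of √(1.0² + 0.9²) ≈ 1.3.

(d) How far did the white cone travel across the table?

2.3

From (5.7, 2.9) to (4.6, 0.9), the white cone covered √(1.1² + 2.0²) ≈ 2.3 units.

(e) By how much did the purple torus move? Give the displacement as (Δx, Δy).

(-1.5, -1.4)

The purple torus was at about (7.8, 2.4) and moved to about (6.3, 1.0).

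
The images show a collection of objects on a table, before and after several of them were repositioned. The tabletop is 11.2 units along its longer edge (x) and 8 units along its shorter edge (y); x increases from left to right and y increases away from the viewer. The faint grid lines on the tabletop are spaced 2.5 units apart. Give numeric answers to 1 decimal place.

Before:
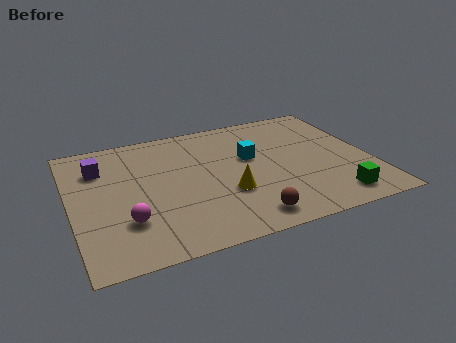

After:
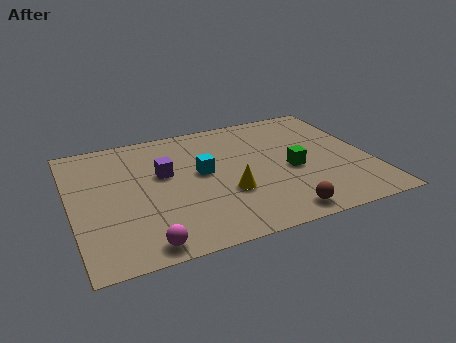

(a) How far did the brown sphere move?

1.2

The brown sphere moved from about (6.2, 1.1) to (7.4, 0.9), a distance of √(1.2² + 0.2²) ≈ 1.2.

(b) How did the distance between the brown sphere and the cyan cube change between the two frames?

+0.6

Before: roughly 3.7 units apart; after: 4.3. That's 0.6 units further apart.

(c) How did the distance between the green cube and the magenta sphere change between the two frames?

-1.3

The distance was about 7.7 in the first image and 6.4 in the second, so they moved 1.3 units closer together.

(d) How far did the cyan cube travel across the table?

1.9

The cyan cube moved from about (6.8, 4.8) to (4.9, 4.4), a distance of √(1.9² + 0.4²) ≈ 1.9.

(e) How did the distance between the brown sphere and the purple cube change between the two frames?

-1.4

The distance was about 6.9 in the first image and 5.5 in the second, so they moved 1.4 units closer together.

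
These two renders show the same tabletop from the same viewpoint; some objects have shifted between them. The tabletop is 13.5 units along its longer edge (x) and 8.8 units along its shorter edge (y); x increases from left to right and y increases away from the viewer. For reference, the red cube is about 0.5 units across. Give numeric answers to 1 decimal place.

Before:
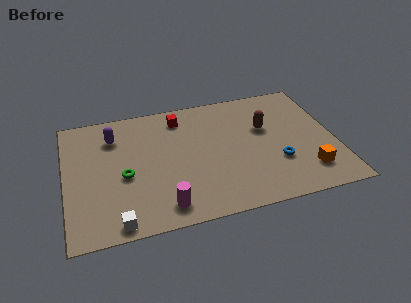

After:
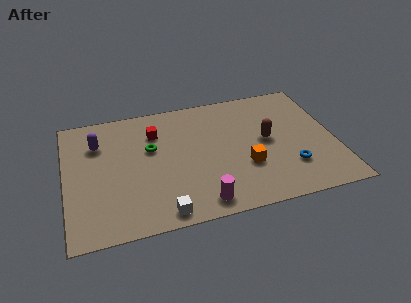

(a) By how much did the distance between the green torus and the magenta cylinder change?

+1.7

They were about 3.1 units apart before and 4.8 after — 1.7 units further apart.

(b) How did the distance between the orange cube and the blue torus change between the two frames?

+0.6

The distance was about 1.7 in the first image and 2.3 in the second, so they moved 0.6 units further apart.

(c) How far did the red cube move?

1.5

The red cube was near (5.9, 7.3) before and (4.6, 6.5) after, so it travelled √(1.3² + 0.8²) ≈ 1.5 units.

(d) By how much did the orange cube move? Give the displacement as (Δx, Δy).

(-3.0, 1.1)

The orange cube started near (11.9, 1.9) and ended near (8.9, 3.0).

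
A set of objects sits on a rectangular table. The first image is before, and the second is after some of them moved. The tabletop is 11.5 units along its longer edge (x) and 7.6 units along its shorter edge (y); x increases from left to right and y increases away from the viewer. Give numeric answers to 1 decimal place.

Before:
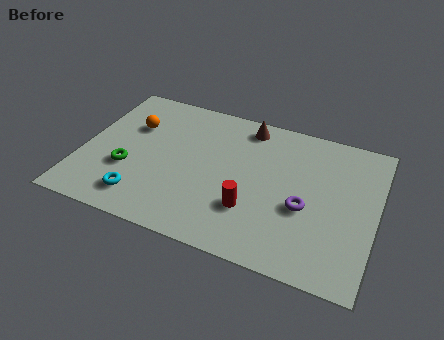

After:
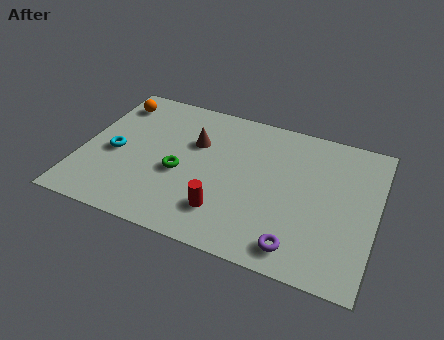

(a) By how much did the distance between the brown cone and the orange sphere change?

-1.0

Before: roughly 4.6 units apart; after: 3.6. That's 1.0 units closer together.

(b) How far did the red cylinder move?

1.1

From (6.8, 2.3) to (5.8, 1.8), the red cylinder covered √(1.0² + 0.5²) ≈ 1.1 units.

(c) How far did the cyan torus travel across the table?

2.4

The cyan torus moved from about (2.6, 1.4) to (1.3, 3.4), a distance of √(1.3² + 2.0²) ≈ 2.4.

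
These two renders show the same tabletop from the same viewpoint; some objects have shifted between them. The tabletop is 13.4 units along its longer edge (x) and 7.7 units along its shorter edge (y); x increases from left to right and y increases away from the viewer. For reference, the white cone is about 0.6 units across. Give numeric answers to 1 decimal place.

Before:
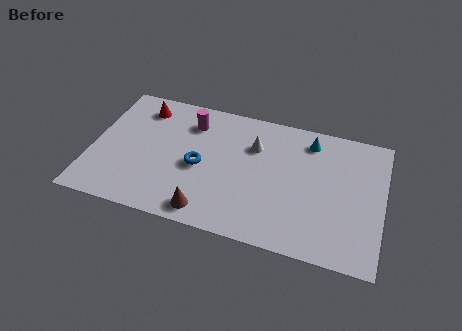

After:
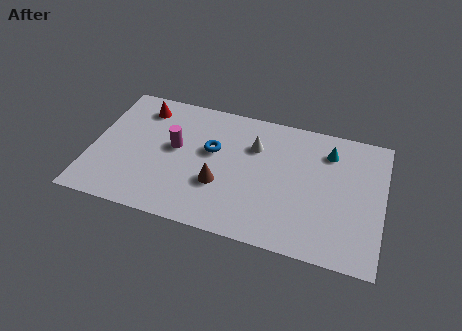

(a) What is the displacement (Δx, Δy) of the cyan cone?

(0.9, -0.4)

The cyan cone started near (9.9, 6.4) and ended near (10.8, 6.0).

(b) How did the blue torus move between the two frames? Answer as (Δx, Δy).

(0.5, 1.1)

The blue torus started near (5.0, 3.5) and ended near (5.5, 4.6).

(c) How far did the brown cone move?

1.7

From (5.6, 1.0) to (6.0, 2.7), the brown cone covered √(0.4² + 1.7²) ≈ 1.7 units.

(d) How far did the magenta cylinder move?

1.8

The magenta cylinder moved from about (4.4, 6.0) to (3.8, 4.3), a distance of √(0.6² + 1.7²) ≈ 1.8.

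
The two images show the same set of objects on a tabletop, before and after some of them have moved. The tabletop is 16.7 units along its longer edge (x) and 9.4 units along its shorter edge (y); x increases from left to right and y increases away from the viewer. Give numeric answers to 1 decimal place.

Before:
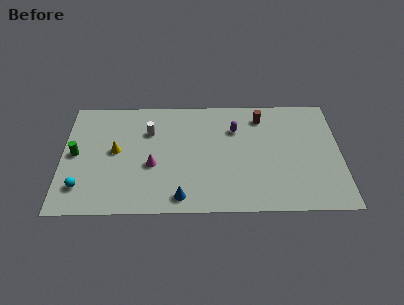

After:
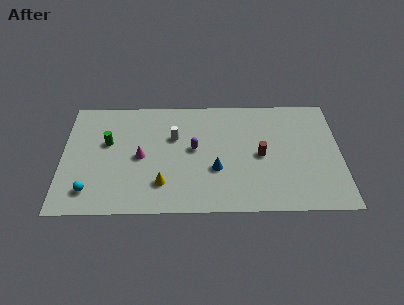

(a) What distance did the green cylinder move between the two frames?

2.1

The green cylinder was near (0.8, 4.8) before and (2.7, 5.7) after, so it travelled √(1.9² + 0.9²) ≈ 2.1 units.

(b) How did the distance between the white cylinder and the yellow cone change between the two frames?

+1.3

They were about 2.6 units apart before and 3.9 after — 1.3 units further apart.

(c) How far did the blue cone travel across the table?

3.0

The blue cone moved from about (7.1, 1.2) to (9.2, 3.4), a distance of √(2.1² + 2.2²) ≈ 3.0.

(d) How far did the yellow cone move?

3.9

The yellow cone was near (3.2, 5.0) before and (6.0, 2.3) after, so it travelled √(2.8² + 2.7²) ≈ 3.9 units.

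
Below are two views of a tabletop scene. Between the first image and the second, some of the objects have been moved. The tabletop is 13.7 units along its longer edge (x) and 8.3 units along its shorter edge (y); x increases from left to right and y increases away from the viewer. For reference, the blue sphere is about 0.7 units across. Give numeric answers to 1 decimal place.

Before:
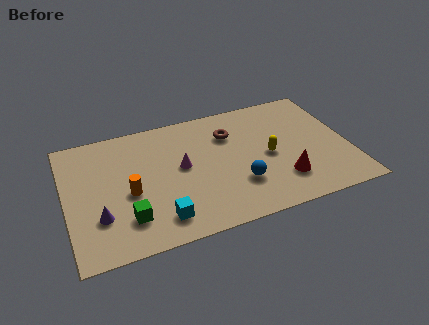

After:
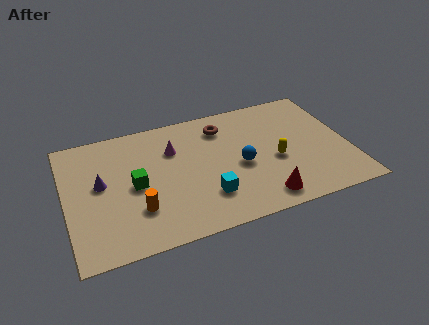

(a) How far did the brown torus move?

0.7

The brown torus was near (8.1, 6.0) before and (7.8, 6.6) after, so it travelled √(0.3² + 0.6²) ≈ 0.7 units.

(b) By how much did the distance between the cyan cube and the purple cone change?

+2.5

They were about 3.0 units apart before and 5.5 after — 2.5 units further apart.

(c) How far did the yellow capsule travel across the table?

0.5

From (9.8, 3.9) to (10.1, 3.5), the yellow capsule covered √(0.3² + 0.4²) ≈ 0.5 units.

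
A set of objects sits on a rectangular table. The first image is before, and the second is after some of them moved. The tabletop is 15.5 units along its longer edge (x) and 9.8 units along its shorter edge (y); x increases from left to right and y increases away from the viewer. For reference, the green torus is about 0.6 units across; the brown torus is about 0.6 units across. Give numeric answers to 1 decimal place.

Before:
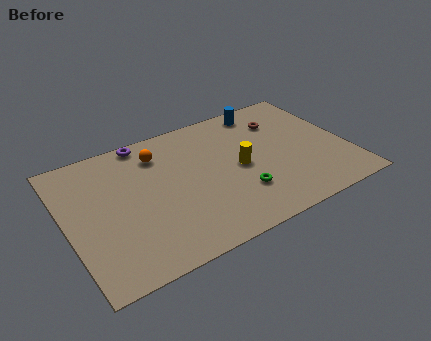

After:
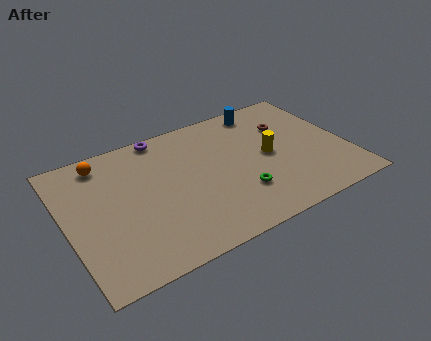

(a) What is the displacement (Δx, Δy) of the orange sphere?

(-3.0, 0.7)

The orange sphere was at about (5.4, 7.7) and moved to about (2.4, 8.4).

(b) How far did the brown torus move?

0.6

The brown torus was near (12.3, 7.3) before and (12.6, 6.8) after, so it travelled √(0.3² + 0.5²) ≈ 0.6 units.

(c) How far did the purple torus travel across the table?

1.0

The purple torus moved from about (4.8, 9.0) to (5.8, 9.0), a distance of √(1.0² + 0.0²) ≈ 1.0.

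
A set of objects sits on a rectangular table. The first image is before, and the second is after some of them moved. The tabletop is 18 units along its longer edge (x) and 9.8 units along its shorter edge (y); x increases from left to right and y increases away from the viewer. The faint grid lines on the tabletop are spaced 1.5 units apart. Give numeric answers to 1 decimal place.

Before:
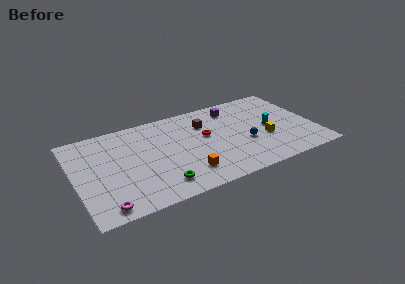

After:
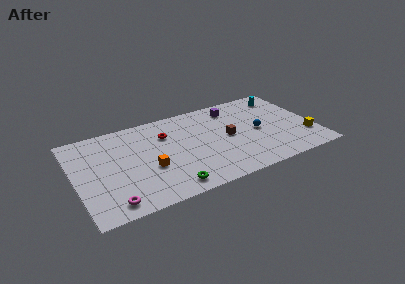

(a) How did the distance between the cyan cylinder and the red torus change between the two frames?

+4.4

They were about 4.9 units apart before and 9.3 after — 4.4 units further apart.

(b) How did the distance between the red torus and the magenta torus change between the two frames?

-1.9

Before: roughly 9.3 units apart; after: 7.4. That's 1.9 units closer together.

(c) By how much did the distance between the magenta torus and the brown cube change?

-0.3

The distance was about 10.2 in the first image and 9.9 in the second, so they moved 0.3 units closer together.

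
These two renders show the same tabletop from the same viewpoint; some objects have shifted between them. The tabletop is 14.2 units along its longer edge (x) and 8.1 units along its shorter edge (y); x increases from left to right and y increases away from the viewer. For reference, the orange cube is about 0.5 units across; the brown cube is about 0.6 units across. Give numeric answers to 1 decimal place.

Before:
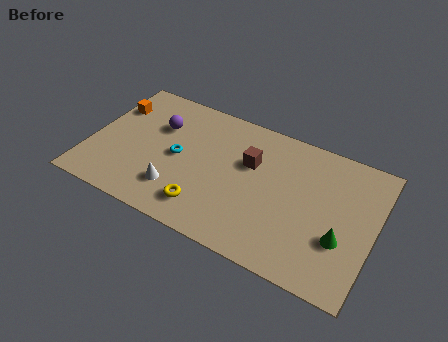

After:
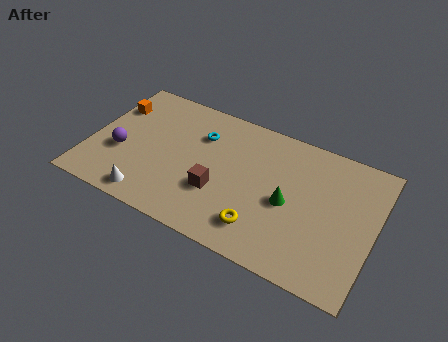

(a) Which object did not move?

the orange cube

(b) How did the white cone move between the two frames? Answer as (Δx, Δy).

(-1.2, -1.0)

From the two frames, the white cone sits at roughly (4.6, 2.0) before and (3.4, 1.0) after.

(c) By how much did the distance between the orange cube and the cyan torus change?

+0.5

The distance was about 4.0 in the first image and 4.5 in the second, so they moved 0.5 units further apart.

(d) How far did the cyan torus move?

2.0

From (4.4, 4.0) to (5.3, 5.8), the cyan torus covered √(0.9² + 1.8²) ≈ 2.0 units.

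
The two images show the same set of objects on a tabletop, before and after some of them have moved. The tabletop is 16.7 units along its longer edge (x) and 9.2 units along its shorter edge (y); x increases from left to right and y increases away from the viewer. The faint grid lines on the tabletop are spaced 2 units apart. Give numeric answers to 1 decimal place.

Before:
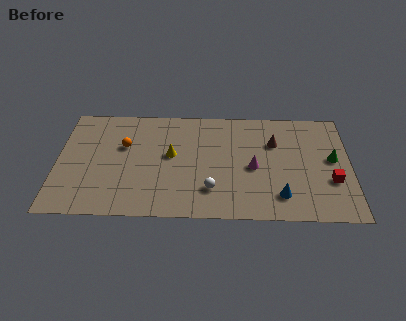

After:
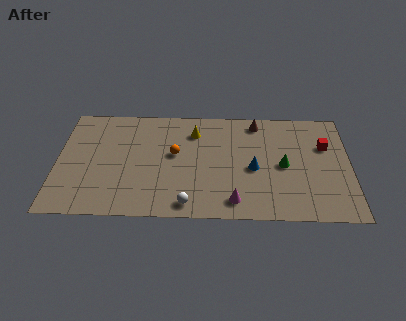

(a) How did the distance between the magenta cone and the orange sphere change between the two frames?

-2.5

Before: roughly 7.6 units apart; after: 5.1. That's 2.5 units closer together.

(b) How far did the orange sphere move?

3.0

From (3.8, 5.8) to (6.7, 5.2), the orange sphere covered √(2.9² + 0.6²) ≈ 3.0 units.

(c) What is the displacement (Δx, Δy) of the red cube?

(-0.3, 2.9)

From the two frames, the red cube sits at roughly (15.6, 3.2) before and (15.3, 6.1) after.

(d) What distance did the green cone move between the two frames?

2.9

The green cone was near (15.7, 5.0) before and (12.9, 4.4) after, so it travelled √(2.8² + 0.6²) ≈ 2.9 units.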